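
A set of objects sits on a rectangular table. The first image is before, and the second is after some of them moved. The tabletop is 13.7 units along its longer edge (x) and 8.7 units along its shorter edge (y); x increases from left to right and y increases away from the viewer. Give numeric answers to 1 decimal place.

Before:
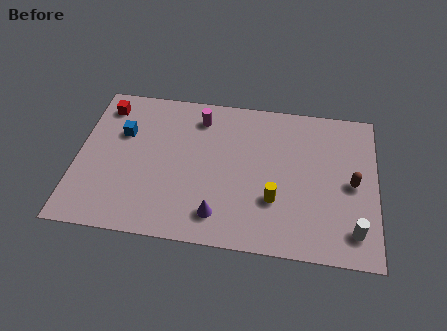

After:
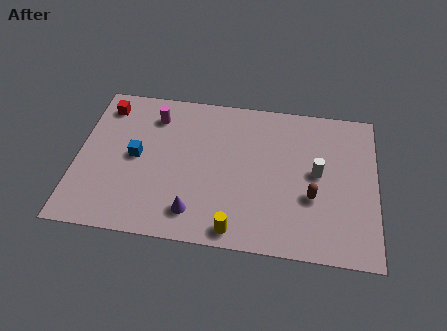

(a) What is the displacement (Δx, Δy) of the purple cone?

(-1.1, 0.0)

The purple cone was at about (6.6, 1.6) and moved to about (5.5, 1.6).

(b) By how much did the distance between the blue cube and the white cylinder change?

-3.2

The distance was about 11.5 in the first image and 8.3 in the second, so they moved 3.2 units closer together.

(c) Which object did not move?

the red cube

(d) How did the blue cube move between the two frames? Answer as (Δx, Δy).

(0.7, -1.3)

From the two frames, the blue cube sits at roughly (2.0, 5.7) before and (2.7, 4.4) after.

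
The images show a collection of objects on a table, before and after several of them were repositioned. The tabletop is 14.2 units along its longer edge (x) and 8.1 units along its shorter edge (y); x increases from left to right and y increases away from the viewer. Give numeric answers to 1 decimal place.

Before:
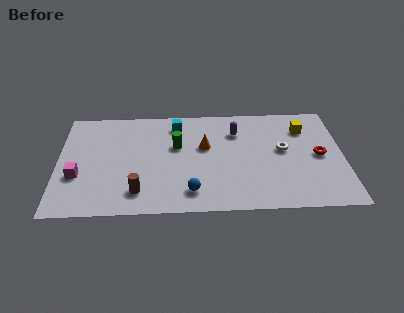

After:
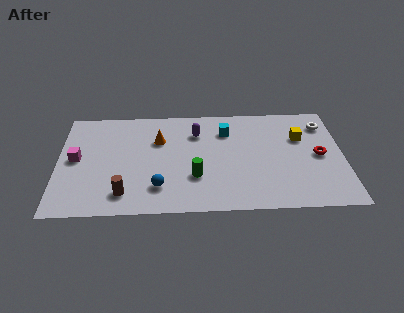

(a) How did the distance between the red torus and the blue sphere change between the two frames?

+1.4

They were about 6.9 units apart before and 8.3 after — 1.4 units further apart.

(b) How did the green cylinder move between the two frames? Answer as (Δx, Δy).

(0.9, -2.4)

The green cylinder started near (5.9, 5.0) and ended near (6.8, 2.6).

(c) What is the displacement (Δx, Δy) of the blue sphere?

(-1.6, 0.4)

The blue sphere started near (6.6, 1.5) and ended near (5.0, 1.9).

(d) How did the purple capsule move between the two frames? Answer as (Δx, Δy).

(-2.0, 0.0)

From the two frames, the purple capsule sits at roughly (8.9, 6.0) before and (6.9, 6.0) after.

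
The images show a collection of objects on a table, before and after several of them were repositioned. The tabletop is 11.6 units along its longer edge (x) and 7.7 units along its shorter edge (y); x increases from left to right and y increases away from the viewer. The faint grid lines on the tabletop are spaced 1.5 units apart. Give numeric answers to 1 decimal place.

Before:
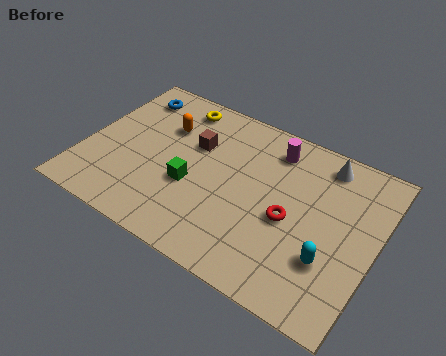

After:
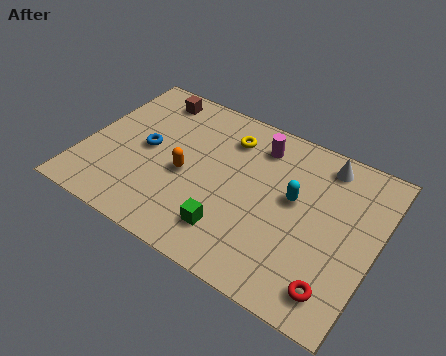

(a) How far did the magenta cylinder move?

0.6

From (7.2, 6.3) to (6.6, 6.2), the magenta cylinder covered √(0.6² + 0.1²) ≈ 0.6 units.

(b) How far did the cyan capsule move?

2.6

The cyan capsule was near (10.0, 2.4) before and (8.3, 4.4) after, so it travelled √(1.7² + 2.0²) ≈ 2.6 units.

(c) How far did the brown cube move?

2.6

From (4.2, 5.0) to (2.1, 6.6), the brown cube covered √(2.1² + 1.6²) ≈ 2.6 units.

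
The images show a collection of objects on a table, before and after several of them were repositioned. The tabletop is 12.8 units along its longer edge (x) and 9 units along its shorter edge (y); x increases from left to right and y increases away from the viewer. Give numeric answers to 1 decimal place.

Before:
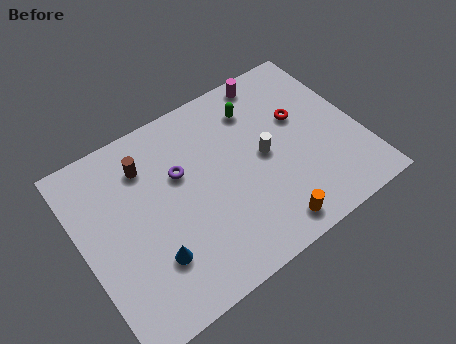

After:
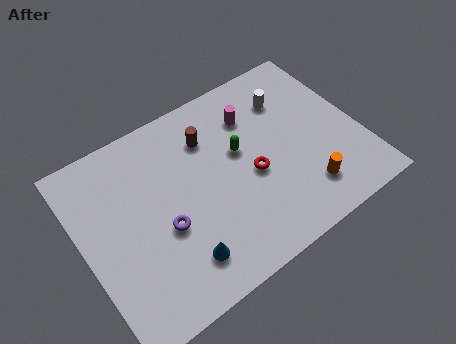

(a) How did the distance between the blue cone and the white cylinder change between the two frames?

+1.9

They were about 5.9 units apart before and 7.8 after — 1.9 units further apart.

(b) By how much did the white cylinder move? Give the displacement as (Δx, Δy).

(1.6, 2.2)

The white cylinder started near (8.4, 4.5) and ended near (10.0, 6.7).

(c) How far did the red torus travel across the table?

3.1

From (10.3, 5.5) to (7.7, 3.9), the red torus covered √(2.6² + 1.6²) ≈ 3.1 units.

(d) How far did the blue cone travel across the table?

1.3

From (2.8, 2.5) to (3.9, 1.8), the blue cone covered √(1.1² + 0.7²) ≈ 1.3 units.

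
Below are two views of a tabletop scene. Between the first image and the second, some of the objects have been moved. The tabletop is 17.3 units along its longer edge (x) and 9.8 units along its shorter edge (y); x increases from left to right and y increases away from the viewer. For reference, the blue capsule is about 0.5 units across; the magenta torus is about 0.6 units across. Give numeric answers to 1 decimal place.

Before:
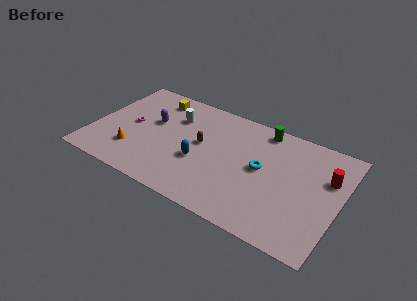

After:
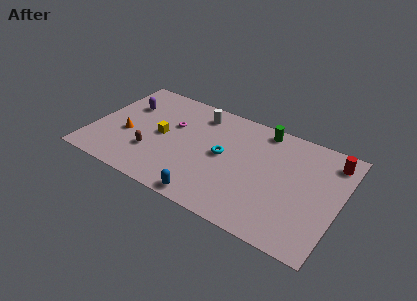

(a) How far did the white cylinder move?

1.9

From (5.4, 7.0) to (7.0, 8.1), the white cylinder covered √(1.6² + 1.1²) ≈ 1.9 units.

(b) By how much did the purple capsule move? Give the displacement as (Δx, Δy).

(-2.0, 0.8)

The purple capsule was at about (4.0, 5.9) and moved to about (2.0, 6.7).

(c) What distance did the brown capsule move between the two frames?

4.0

From (7.6, 5.4) to (4.4, 3.0), the brown capsule covered √(3.2² + 2.4²) ≈ 4.0 units.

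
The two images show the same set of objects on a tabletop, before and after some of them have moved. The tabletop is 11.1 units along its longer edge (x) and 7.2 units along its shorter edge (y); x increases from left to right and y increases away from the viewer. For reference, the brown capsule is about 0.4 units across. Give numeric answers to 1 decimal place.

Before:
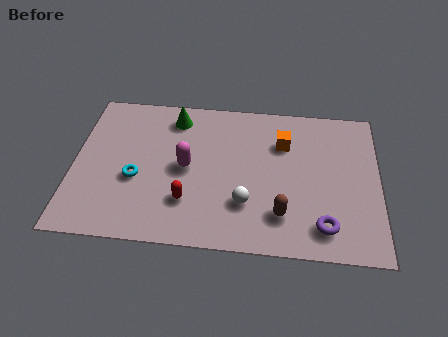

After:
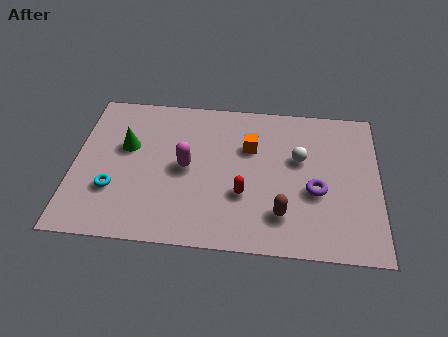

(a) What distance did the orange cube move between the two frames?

1.2

The orange cube moved from about (7.6, 5.1) to (6.4, 4.8), a distance of √(1.2² + 0.3²) ≈ 1.2.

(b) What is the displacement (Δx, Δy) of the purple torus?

(-0.3, 1.6)

From the two frames, the purple torus sits at roughly (9.1, 1.3) before and (8.8, 2.9) after.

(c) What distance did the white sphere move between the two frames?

3.0

The white sphere was near (6.3, 2.1) before and (8.2, 4.4) after, so it travelled √(1.9² + 2.3²) ≈ 3.0 units.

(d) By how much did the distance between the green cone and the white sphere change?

+1.6

The distance was about 4.7 in the first image and 6.3 in the second, so they moved 1.6 units further apart.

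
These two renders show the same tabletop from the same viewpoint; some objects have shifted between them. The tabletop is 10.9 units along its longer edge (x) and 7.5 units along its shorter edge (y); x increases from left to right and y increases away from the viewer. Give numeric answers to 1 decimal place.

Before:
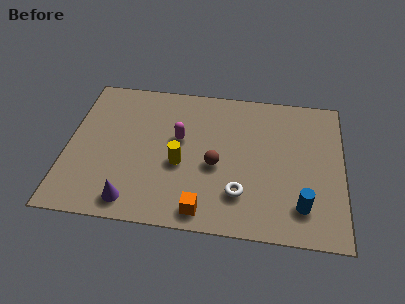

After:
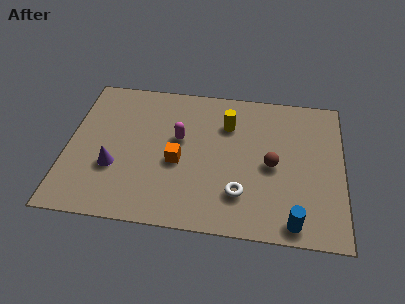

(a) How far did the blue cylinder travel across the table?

0.9

The blue cylinder was near (9.3, 1.6) before and (9.0, 0.8) after, so it travelled √(0.3² + 0.8²) ≈ 0.9 units.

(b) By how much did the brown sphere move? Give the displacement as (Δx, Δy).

(2.2, 0.3)

From the two frames, the brown sphere sits at roughly (5.9, 3.2) before and (8.1, 3.5) after.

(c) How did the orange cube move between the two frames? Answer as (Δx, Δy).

(-1.1, 2.3)

The orange cube was at about (5.5, 0.9) and moved to about (4.4, 3.2).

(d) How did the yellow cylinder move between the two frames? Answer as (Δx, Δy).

(1.8, 2.3)

The yellow cylinder was at about (4.5, 3.1) and moved to about (6.3, 5.4).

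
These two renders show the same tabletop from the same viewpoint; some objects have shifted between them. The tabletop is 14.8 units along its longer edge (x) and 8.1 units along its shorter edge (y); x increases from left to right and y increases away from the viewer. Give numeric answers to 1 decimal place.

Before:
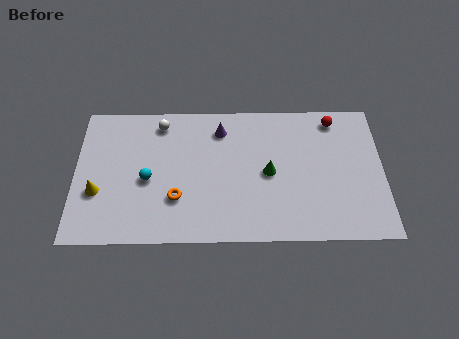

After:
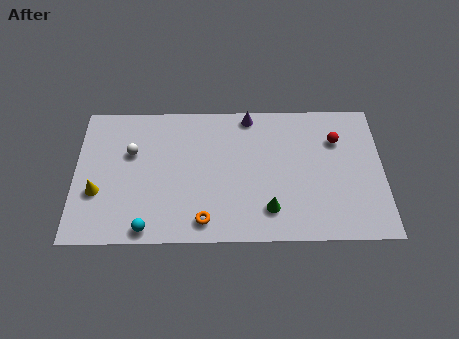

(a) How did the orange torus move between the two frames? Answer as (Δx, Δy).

(1.3, -1.3)

From the two frames, the orange torus sits at roughly (4.9, 2.5) before and (6.2, 1.2) after.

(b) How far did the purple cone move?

1.6

The purple cone was near (7.0, 6.5) before and (8.4, 7.3) after, so it travelled √(1.4² + 0.8²) ≈ 1.6 units.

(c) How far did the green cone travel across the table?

2.1

The green cone moved from about (9.3, 3.9) to (9.3, 1.8), a distance of √(0.0² + 2.1²) ≈ 2.1.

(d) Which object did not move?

the yellow cone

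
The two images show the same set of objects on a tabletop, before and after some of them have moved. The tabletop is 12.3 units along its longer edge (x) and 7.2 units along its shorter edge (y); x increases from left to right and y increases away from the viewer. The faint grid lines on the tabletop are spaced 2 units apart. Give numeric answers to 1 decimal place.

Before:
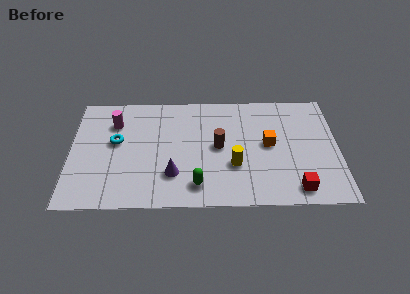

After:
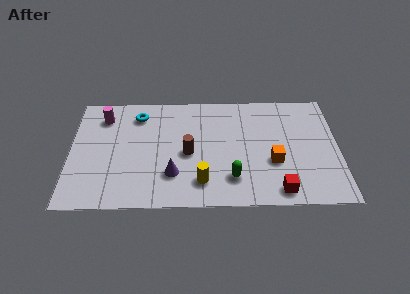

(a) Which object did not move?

the purple cone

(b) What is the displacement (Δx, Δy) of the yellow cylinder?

(-1.5, -1.0)

From the two frames, the yellow cylinder sits at roughly (7.5, 2.5) before and (6.0, 1.5) after.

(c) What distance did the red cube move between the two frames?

0.8

The red cube was near (10.3, 1.0) before and (9.5, 0.9) after, so it travelled √(0.8² + 0.1²) ≈ 0.8 units.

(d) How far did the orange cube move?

1.1

The orange cube moved from about (9.1, 3.8) to (9.3, 2.7), a distance of √(0.2² + 1.1²) ≈ 1.1.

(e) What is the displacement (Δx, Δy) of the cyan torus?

(1.0, 1.7)

From the two frames, the cyan torus sits at roughly (2.1, 4.1) before and (3.1, 5.8) after.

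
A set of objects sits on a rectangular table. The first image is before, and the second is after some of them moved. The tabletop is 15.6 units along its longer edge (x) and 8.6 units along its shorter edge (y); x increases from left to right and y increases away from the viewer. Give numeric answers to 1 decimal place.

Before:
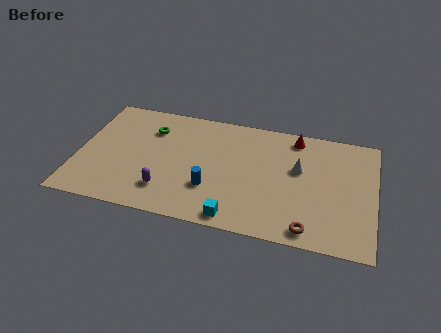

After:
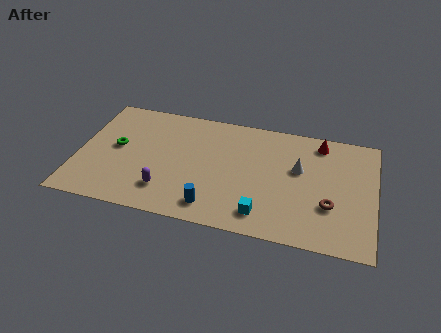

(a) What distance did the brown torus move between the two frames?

2.1

The brown torus was near (12.3, 1.0) before and (13.3, 2.9) after, so it travelled √(1.0² + 1.9²) ≈ 2.1 units.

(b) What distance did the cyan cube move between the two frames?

1.5

From (8.5, 0.9) to (9.9, 1.5), the cyan cube covered √(1.4² + 0.6²) ≈ 1.5 units.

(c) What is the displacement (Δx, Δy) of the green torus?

(-1.7, -1.8)

The green torus started near (3.7, 6.4) and ended near (2.0, 4.6).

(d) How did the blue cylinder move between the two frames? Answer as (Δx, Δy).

(0.2, -1.3)

The blue cylinder started near (7.1, 2.7) and ended near (7.3, 1.4).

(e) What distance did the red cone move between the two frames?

1.3

From (11.3, 7.5) to (12.6, 7.4), the red cone covered √(1.3² + 0.1²) ≈ 1.3 units.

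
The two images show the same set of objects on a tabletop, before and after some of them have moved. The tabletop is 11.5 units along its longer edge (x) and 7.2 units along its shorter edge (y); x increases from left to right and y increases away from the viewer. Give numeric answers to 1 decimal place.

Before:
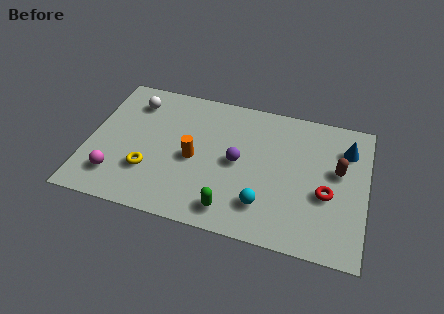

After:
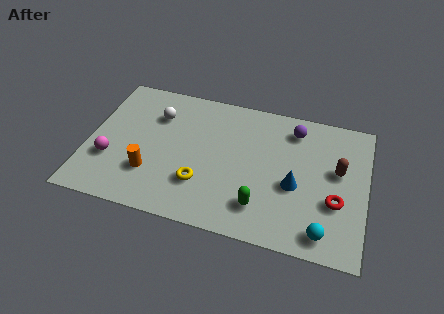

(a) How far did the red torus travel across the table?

0.5

The red torus moved from about (9.9, 2.9) to (10.3, 2.6), a distance of √(0.4² + 0.3²) ≈ 0.5.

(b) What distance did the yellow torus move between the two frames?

2.2

The yellow torus moved from about (2.6, 2.2) to (4.8, 2.1), a distance of √(2.2² + 0.1²) ≈ 2.2.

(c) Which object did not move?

the brown capsule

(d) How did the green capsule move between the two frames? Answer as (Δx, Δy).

(1.2, 0.5)

The green capsule was at about (6.1, 1.1) and moved to about (7.3, 1.6).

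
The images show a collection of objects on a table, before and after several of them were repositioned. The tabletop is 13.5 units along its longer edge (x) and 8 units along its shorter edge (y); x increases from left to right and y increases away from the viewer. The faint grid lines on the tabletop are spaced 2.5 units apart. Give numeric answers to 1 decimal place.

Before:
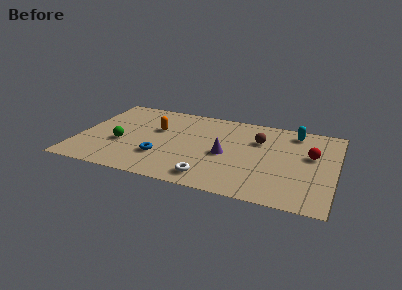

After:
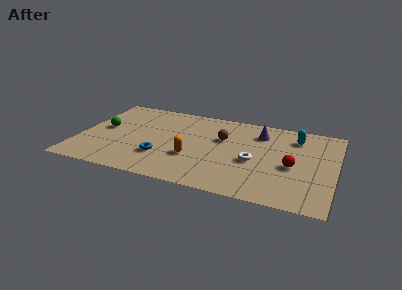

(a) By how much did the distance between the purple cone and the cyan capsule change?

-2.8

Before: roughly 4.7 units apart; after: 1.9. That's 2.8 units closer together.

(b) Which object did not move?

the blue torus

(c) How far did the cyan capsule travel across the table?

0.5

The cyan capsule was near (11.2, 6.8) before and (11.3, 6.3) after, so it travelled √(0.1² + 0.5²) ≈ 0.5 units.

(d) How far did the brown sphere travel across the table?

1.9

The brown sphere moved from about (9.4, 5.5) to (7.5, 5.1), a distance of √(1.9² + 0.4²) ≈ 1.9.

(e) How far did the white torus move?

3.0

From (7.2, 1.2) to (9.3, 3.4), the white torus covered √(2.1² + 2.2²) ≈ 3.0 units.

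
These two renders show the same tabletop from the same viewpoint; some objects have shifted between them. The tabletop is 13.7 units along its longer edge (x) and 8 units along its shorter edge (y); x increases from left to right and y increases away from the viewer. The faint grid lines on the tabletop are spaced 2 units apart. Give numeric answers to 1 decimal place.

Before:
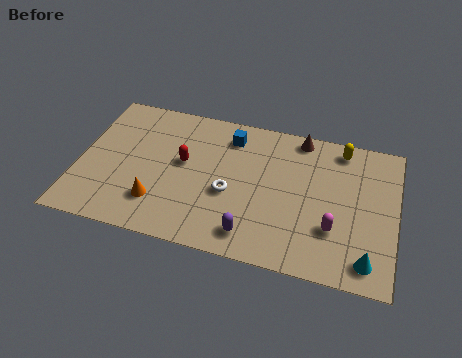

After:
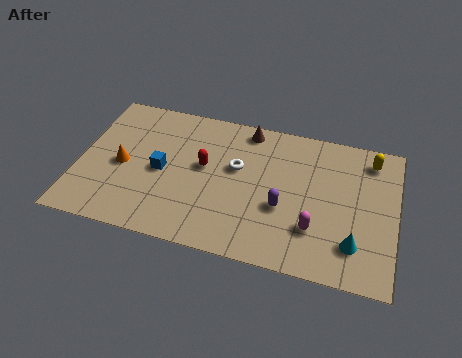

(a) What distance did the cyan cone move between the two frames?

0.9

From (12.6, 1.2) to (12.0, 1.9), the cyan cone covered √(0.6² + 0.7²) ≈ 0.9 units.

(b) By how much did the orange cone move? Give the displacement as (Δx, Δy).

(-1.7, 1.7)

From the two frames, the orange cone sits at roughly (3.6, 2.0) before and (1.9, 3.7) after.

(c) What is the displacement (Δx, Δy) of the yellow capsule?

(1.3, -0.3)

The yellow capsule was at about (11.2, 7.0) and moved to about (12.5, 6.7).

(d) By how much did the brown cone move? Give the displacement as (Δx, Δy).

(-2.3, -0.1)

The brown cone started near (9.4, 7.2) and ended near (7.1, 7.1).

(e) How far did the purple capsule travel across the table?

2.2

From (7.7, 1.3) to (8.9, 3.1), the purple capsule covered √(1.2² + 1.8²) ≈ 2.2 units.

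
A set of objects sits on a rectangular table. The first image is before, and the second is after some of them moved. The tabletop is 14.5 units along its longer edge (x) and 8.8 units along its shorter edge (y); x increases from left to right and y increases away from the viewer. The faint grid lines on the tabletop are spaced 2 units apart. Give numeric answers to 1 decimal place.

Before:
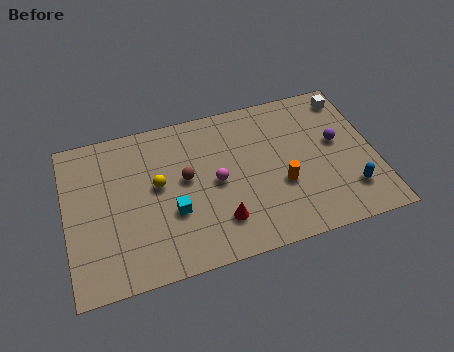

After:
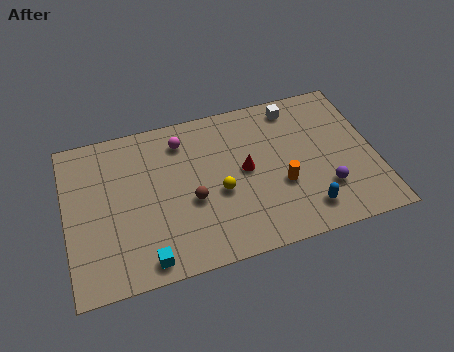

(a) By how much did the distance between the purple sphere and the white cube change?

+2.6

The distance was about 2.6 in the first image and 5.2 in the second, so they moved 2.6 units further apart.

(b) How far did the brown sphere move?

1.3

The brown sphere was near (5.6, 4.9) before and (5.8, 3.6) after, so it travelled √(0.2² + 1.3²) ≈ 1.3 units.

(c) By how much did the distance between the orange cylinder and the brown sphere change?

-0.5

They were about 4.7 units apart before and 4.2 after — 0.5 units closer together.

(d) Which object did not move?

the orange cylinder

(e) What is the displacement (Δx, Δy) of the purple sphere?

(-0.8, -2.5)

From the two frames, the purple sphere sits at roughly (12.8, 5.0) before and (12.0, 2.5) after.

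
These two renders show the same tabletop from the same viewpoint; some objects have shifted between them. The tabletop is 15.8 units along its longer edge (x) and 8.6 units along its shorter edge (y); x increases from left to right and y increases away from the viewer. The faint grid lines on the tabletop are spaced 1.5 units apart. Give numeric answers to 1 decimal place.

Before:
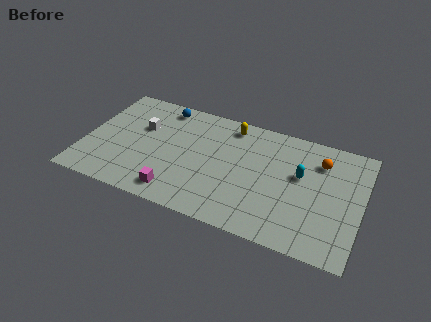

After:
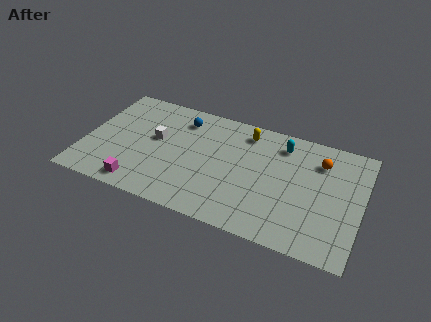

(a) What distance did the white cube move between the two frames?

1.1

The white cube was near (3.1, 5.5) before and (4.0, 4.9) after, so it travelled √(0.9² + 0.6²) ≈ 1.1 units.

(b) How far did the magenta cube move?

2.1

The magenta cube moved from about (5.6, 1.3) to (3.5, 1.1), a distance of √(2.1² + 0.2²) ≈ 2.1.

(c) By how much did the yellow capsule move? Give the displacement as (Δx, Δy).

(0.9, -0.2)

From the two frames, the yellow capsule sits at roughly (8.1, 7.4) before and (9.0, 7.2) after.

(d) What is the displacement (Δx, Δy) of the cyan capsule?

(-1.2, 1.9)

From the two frames, the cyan capsule sits at roughly (12.3, 5.1) before and (11.1, 7.0) after.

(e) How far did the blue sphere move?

1.3

The blue sphere moved from about (4.1, 7.5) to (5.3, 6.9), a distance of √(1.2² + 0.6²) ≈ 1.3.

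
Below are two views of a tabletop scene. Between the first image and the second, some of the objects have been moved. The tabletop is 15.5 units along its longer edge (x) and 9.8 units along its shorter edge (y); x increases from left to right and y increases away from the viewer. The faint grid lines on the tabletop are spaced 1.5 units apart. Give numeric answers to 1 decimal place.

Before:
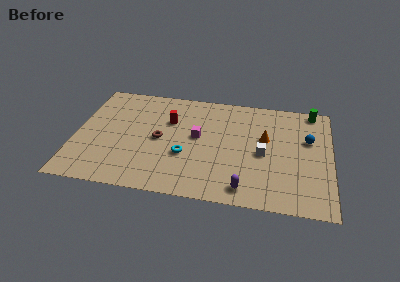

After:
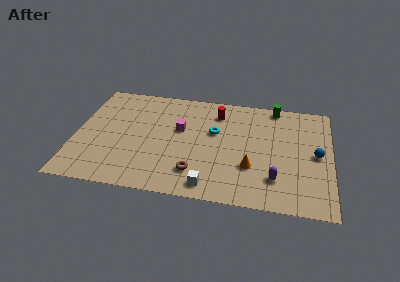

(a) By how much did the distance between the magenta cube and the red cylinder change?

+0.7

Before: roughly 2.2 units apart; after: 2.9. That's 0.7 units further apart.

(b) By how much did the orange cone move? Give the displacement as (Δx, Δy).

(-0.8, -2.7)

The orange cone was at about (11.5, 5.9) and moved to about (10.7, 3.2).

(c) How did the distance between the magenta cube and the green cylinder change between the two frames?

-1.3

They were about 7.7 units apart before and 6.4 after — 1.3 units closer together.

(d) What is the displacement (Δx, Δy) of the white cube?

(-3.1, -3.3)

The white cube was at about (11.4, 4.5) and moved to about (8.3, 1.2).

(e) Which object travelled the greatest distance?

the white cube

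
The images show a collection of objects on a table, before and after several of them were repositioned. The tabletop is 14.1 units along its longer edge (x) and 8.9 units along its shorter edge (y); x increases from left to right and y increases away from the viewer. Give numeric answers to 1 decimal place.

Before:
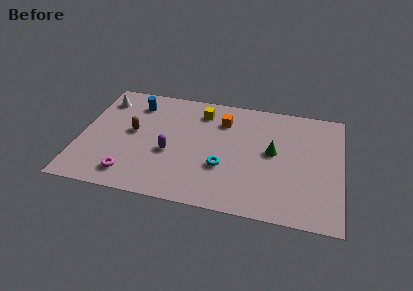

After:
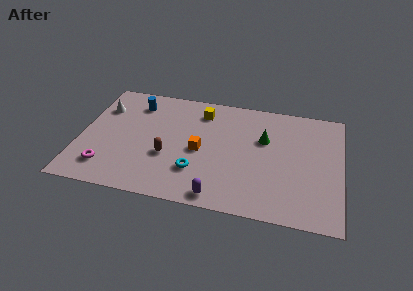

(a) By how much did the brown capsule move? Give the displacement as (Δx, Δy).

(2.0, -1.5)

The brown capsule started near (2.8, 4.8) and ended near (4.8, 3.3).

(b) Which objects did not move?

the yellow cube and the blue cylinder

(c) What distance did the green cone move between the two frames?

1.0

The green cone moved from about (10.4, 4.8) to (9.9, 5.7), a distance of √(0.5² + 0.9²) ≈ 1.0.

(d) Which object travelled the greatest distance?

the purple capsule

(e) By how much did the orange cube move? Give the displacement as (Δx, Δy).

(-1.1, -2.6)

The orange cube was at about (7.6, 6.7) and moved to about (6.5, 4.1).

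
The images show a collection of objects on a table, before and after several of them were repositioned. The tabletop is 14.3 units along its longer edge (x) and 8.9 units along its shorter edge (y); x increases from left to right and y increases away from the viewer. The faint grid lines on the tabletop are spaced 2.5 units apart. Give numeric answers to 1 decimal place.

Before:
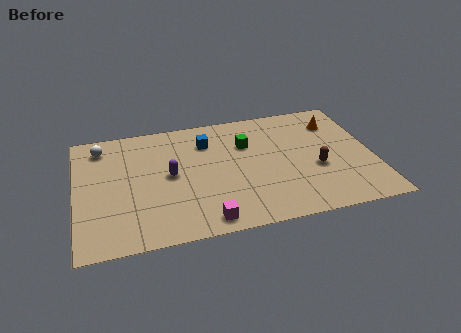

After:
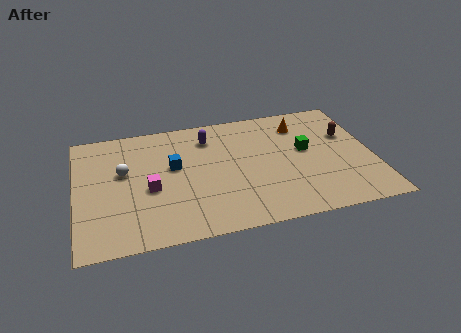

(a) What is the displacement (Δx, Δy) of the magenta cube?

(-2.5, 2.8)

From the two frames, the magenta cube sits at roughly (6.0, 1.0) before and (3.5, 3.8) after.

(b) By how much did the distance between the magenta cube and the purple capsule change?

+0.5

The distance was about 3.9 in the first image and 4.4 in the second, so they moved 0.5 units further apart.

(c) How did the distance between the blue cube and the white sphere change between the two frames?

-2.7

They were about 5.1 units apart before and 2.4 after — 2.7 units closer together.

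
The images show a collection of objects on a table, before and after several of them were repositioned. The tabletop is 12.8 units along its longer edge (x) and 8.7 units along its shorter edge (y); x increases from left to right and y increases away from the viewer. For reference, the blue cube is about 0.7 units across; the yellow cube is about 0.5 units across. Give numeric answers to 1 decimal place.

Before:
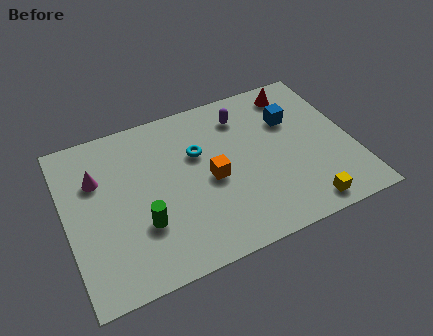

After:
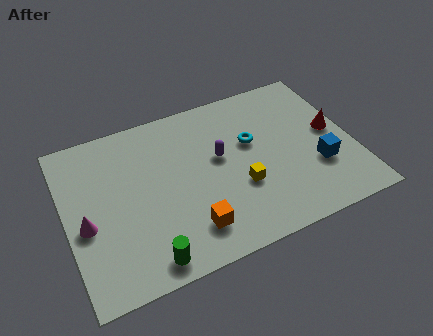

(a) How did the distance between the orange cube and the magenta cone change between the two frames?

-0.5

The distance was about 5.3 in the first image and 4.8 in the second, so they moved 0.5 units closer together.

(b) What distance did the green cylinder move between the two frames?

1.8

The green cylinder moved from about (3.2, 2.8) to (3.2, 1.0), a distance of √(0.0² + 1.8²) ≈ 1.8.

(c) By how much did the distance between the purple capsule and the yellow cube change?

-4.2

They were about 6.2 units apart before and 2.0 after — 4.2 units closer together.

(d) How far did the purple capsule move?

2.3

The purple capsule moved from about (8.2, 6.9) to (6.9, 5.0), a distance of √(1.3² + 1.9²) ≈ 2.3.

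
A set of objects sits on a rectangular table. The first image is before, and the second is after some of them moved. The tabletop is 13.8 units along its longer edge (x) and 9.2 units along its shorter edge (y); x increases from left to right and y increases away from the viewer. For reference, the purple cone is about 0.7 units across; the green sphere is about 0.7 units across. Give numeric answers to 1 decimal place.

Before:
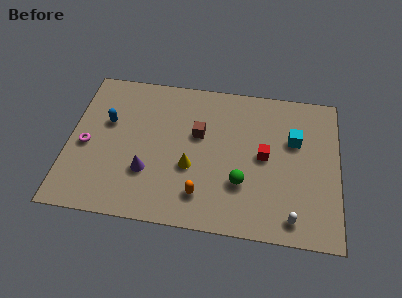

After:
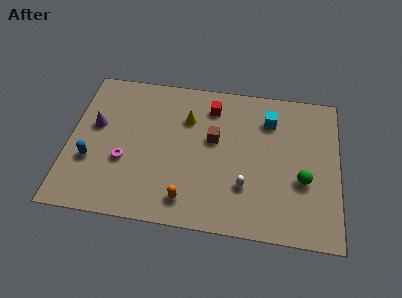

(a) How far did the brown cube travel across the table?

0.8

The brown cube moved from about (6.6, 5.6) to (7.4, 5.4), a distance of √(0.8² + 0.2²) ≈ 0.8.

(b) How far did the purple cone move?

3.8

The purple cone moved from about (4.1, 2.9) to (1.3, 5.4), a distance of √(2.8² + 2.5²) ≈ 3.8.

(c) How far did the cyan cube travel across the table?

1.7

The cyan cube moved from about (11.5, 5.9) to (10.2, 7.0), a distance of √(1.3² + 1.1²) ≈ 1.7.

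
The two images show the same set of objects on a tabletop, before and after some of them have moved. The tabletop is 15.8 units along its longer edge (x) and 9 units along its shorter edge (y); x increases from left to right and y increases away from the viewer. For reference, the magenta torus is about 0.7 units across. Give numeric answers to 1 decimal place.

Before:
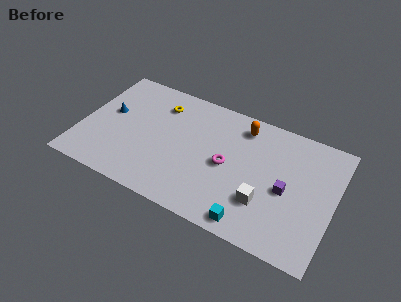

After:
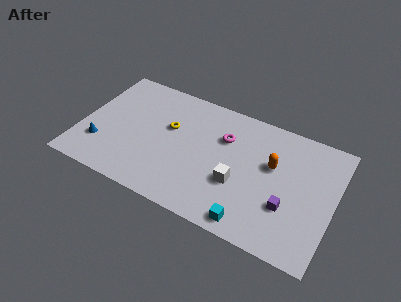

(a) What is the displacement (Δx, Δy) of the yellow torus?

(0.8, -1.5)

From the two frames, the yellow torus sits at roughly (4.6, 7.0) before and (5.4, 5.5) after.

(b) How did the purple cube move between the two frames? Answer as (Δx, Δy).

(0.2, -1.1)

The purple cube started near (12.9, 4.1) and ended near (13.1, 3.0).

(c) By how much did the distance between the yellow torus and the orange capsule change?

+1.3

The distance was about 5.2 in the first image and 6.5 in the second, so they moved 1.3 units further apart.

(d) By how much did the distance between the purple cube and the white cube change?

+1.3

They were about 1.8 units apart before and 3.1 after — 1.3 units further apart.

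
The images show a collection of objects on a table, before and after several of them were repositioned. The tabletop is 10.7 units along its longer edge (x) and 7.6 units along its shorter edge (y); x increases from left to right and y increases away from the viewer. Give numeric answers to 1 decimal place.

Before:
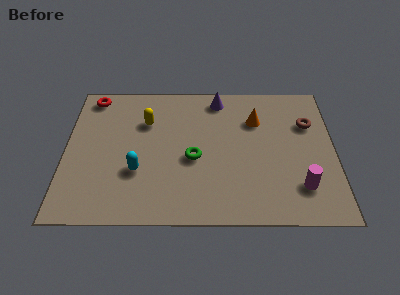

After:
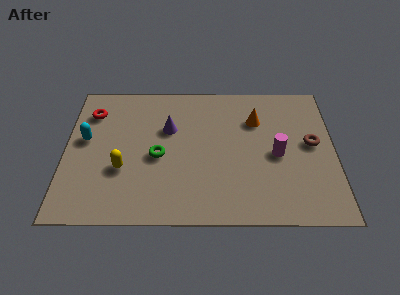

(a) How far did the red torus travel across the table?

0.9

The red torus moved from about (1.0, 6.7) to (1.0, 5.8), a distance of √(0.0² + 0.9²) ≈ 0.9.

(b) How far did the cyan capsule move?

2.7

From (2.9, 2.6) to (0.8, 4.3), the cyan capsule covered √(2.1² + 1.7²) ≈ 2.7 units.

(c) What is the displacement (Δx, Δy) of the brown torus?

(0.1, -1.1)

The brown torus was at about (9.7, 5.2) and moved to about (9.8, 4.1).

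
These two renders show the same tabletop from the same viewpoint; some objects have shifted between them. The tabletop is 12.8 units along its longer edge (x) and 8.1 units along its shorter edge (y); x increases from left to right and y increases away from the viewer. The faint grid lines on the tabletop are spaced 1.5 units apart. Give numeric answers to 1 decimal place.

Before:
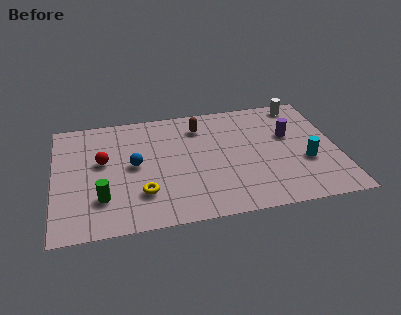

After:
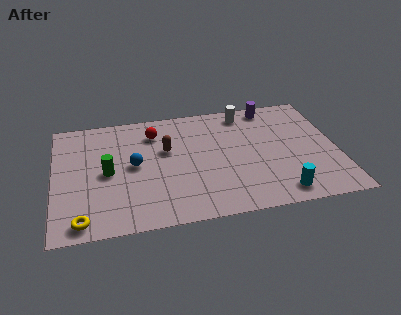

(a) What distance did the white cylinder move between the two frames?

2.6

From (11.4, 7.2) to (8.8, 7.0), the white cylinder covered √(2.6² + 0.2²) ≈ 2.6 units.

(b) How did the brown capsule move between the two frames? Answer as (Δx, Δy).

(-1.6, -1.4)

The brown capsule started near (6.7, 6.4) and ended near (5.1, 5.0).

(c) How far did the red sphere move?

2.9

The red sphere was near (2.2, 4.7) before and (4.6, 6.3) after, so it travelled √(2.4² + 1.6²) ≈ 2.9 units.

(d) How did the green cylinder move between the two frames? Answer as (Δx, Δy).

(0.3, 1.7)

The green cylinder started near (2.1, 2.2) and ended near (2.4, 3.9).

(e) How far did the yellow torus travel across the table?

3.0

The yellow torus moved from about (3.9, 2.2) to (1.2, 0.9), a distance of √(2.7² + 1.3²) ≈ 3.0.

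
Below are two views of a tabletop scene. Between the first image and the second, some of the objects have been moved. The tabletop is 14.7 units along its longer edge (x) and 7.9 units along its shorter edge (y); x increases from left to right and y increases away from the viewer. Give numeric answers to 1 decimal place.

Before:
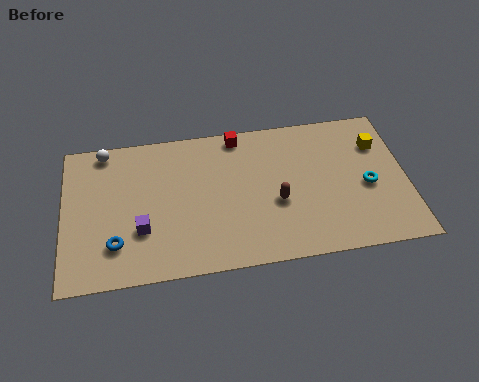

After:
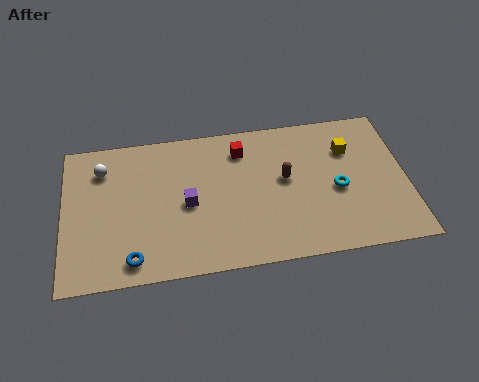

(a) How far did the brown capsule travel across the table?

1.3

The brown capsule was near (9.1, 3.2) before and (9.5, 4.4) after, so it travelled √(0.4² + 1.2²) ≈ 1.3 units.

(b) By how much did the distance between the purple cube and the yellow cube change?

-3.5

The distance was about 10.8 in the first image and 7.3 in the second, so they moved 3.5 units closer together.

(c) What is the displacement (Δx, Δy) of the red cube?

(0.1, -0.8)

The red cube was at about (7.6, 7.1) and moved to about (7.7, 6.3).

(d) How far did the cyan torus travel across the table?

1.3

From (13.0, 3.5) to (11.7, 3.5), the cyan torus covered √(1.3² + 0.0²) ≈ 1.3 units.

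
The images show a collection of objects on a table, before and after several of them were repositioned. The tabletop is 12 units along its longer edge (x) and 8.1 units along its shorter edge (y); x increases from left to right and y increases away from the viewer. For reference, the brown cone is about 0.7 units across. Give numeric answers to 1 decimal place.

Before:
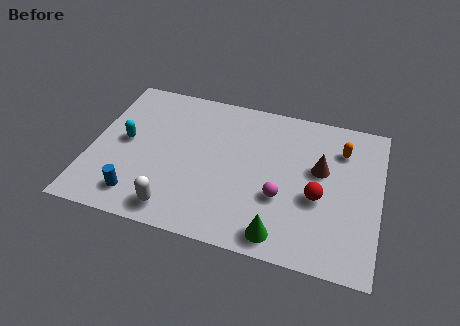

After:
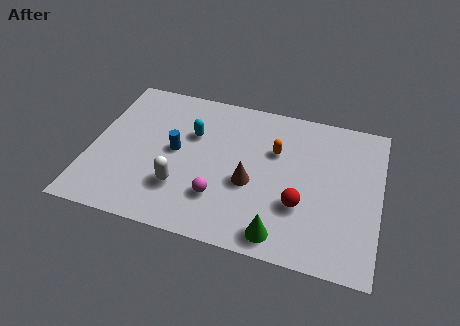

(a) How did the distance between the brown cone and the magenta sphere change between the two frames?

-0.8

Before: roughly 2.4 units apart; after: 1.6. That's 0.8 units closer together.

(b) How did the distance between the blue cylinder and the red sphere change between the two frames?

-2.0

The distance was about 7.5 in the first image and 5.5 in the second, so they moved 2.0 units closer together.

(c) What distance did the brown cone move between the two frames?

3.2

The brown cone moved from about (9.5, 4.8) to (6.7, 3.3), a distance of √(2.8² + 1.5²) ≈ 3.2.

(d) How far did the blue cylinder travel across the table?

3.1

The blue cylinder moved from about (2.2, 1.4) to (3.5, 4.2), a distance of √(1.3² + 2.8²) ≈ 3.1.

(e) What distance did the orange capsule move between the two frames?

2.8

The orange capsule moved from about (10.3, 6.1) to (7.6, 5.3), a distance of √(2.7² + 0.8²) ≈ 2.8.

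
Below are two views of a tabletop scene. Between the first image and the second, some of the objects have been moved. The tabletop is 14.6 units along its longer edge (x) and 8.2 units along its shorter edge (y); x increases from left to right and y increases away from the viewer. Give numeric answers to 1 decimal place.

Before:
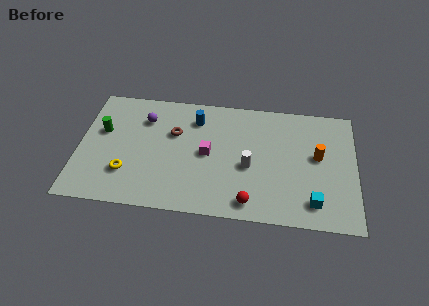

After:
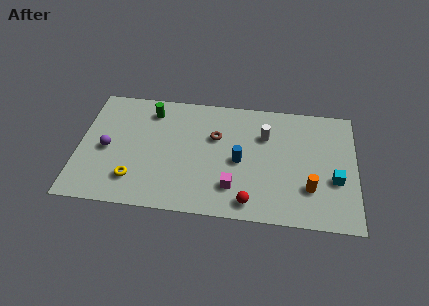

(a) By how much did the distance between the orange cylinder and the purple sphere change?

+1.5

They were about 9.3 units apart before and 10.8 after — 1.5 units further apart.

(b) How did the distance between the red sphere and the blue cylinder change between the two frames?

-3.3

The distance was about 6.1 in the first image and 2.8 in the second, so they moved 3.3 units closer together.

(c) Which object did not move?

the red sphere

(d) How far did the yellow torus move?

0.6

From (2.6, 2.3) to (3.0, 1.9), the yellow torus covered √(0.4² + 0.4²) ≈ 0.6 units.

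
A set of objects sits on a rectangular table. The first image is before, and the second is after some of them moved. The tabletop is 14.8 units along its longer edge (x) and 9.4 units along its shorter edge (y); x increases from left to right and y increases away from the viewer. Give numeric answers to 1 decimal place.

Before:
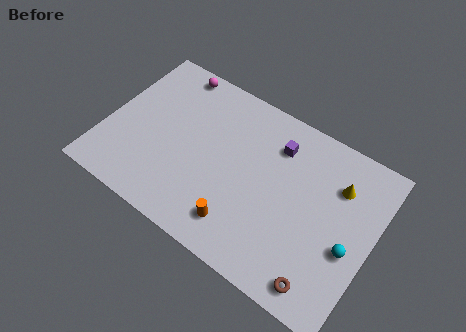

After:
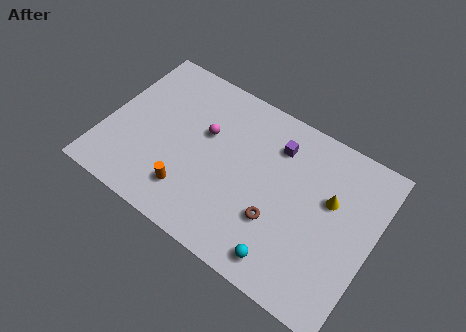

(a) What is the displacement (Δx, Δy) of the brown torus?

(-2.9, 1.9)

From the two frames, the brown torus sits at roughly (12.7, 1.2) before and (9.8, 3.1) after.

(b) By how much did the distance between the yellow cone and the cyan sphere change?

+1.6

They were about 3.2 units apart before and 4.8 after — 1.6 units further apart.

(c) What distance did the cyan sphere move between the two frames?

4.0

The cyan sphere moved from about (13.7, 3.8) to (10.6, 1.3), a distance of √(3.1² + 2.5²) ≈ 4.0.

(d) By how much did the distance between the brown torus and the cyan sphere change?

-0.8

Before: roughly 2.8 units apart; after: 2.0. That's 0.8 units closer together.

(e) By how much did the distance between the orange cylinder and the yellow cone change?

+1.3

They were about 6.8 units apart before and 8.1 after — 1.3 units further apart.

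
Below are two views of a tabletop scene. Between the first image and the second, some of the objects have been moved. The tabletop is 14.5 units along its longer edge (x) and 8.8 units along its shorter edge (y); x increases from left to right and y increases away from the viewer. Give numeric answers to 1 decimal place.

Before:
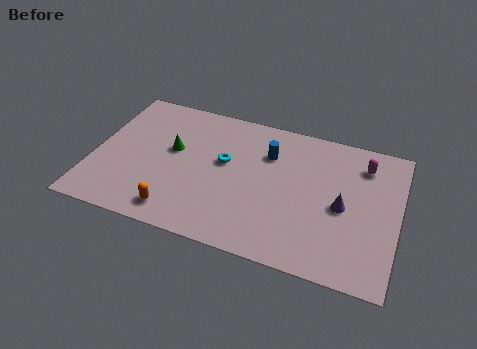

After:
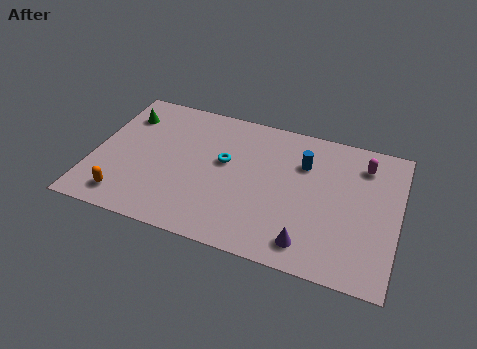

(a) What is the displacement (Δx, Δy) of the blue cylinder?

(1.7, -0.1)

The blue cylinder started near (8.2, 6.3) and ended near (9.9, 6.2).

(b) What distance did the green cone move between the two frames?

3.0

From (3.7, 5.1) to (1.2, 6.7), the green cone covered √(2.5² + 1.6²) ≈ 3.0 units.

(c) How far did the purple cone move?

3.0

The purple cone moved from about (11.9, 4.1) to (10.5, 1.4), a distance of √(1.4² + 2.7²) ≈ 3.0.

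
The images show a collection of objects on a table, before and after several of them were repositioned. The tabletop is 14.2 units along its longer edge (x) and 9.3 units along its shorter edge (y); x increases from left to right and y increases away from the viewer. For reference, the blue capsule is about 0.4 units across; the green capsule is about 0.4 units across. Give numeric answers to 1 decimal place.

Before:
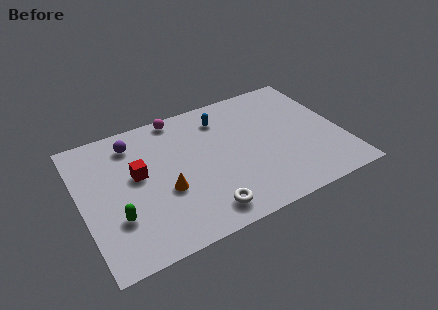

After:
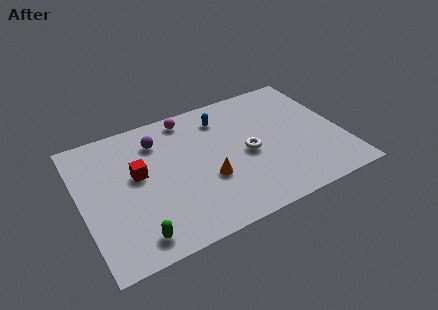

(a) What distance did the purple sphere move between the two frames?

1.4

From (3.1, 7.6) to (4.4, 7.2), the purple sphere covered √(1.3² + 0.4²) ≈ 1.4 units.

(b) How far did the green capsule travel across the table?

1.8

The green capsule moved from about (1.7, 2.9) to (2.5, 1.3), a distance of √(0.8² + 1.6²) ≈ 1.8.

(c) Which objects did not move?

the red cube and the blue capsule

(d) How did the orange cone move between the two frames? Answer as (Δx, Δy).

(2.3, -0.2)

The orange cone started near (4.4, 3.6) and ended near (6.7, 3.4).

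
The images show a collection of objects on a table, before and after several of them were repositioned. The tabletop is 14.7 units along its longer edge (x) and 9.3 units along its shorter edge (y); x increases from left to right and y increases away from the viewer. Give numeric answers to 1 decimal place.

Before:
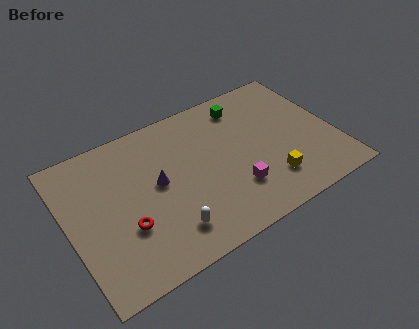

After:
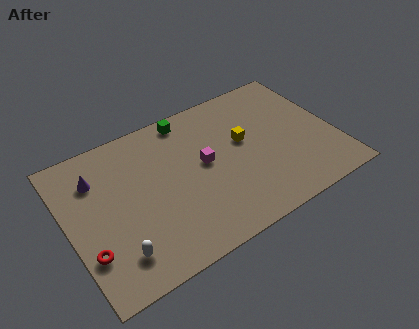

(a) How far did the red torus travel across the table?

2.2

From (2.9, 3.2) to (0.8, 2.7), the red torus covered √(2.1² + 0.5²) ≈ 2.2 units.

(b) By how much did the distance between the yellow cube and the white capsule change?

+2.7

The distance was about 5.7 in the first image and 8.4 in the second, so they moved 2.7 units further apart.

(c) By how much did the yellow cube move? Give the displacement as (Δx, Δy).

(-0.9, 3.2)

The yellow cube started near (10.7, 2.2) and ended near (9.8, 5.4).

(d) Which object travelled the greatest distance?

the purple cone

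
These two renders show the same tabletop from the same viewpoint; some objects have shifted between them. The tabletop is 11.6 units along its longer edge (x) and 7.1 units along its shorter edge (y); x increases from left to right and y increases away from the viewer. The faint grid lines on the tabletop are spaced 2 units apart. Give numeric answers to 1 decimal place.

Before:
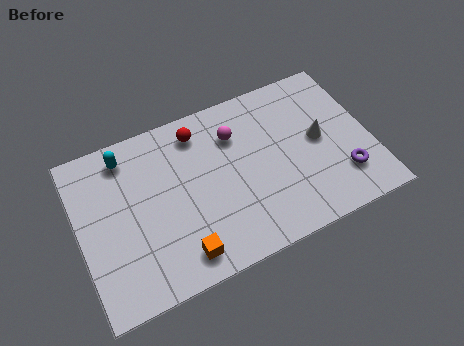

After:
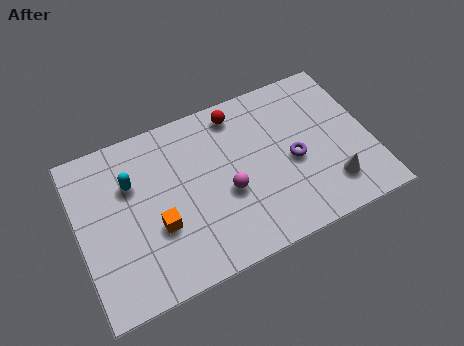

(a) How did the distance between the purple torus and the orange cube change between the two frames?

-1.1

Before: roughly 6.6 units apart; after: 5.5. That's 1.1 units closer together.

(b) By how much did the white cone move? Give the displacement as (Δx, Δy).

(0.2, -2.1)

From the two frames, the white cone sits at roughly (9.6, 3.7) before and (9.8, 1.6) after.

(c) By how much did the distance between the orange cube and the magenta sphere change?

-2.1

The distance was about 4.9 in the first image and 2.8 in the second, so they moved 2.1 units closer together.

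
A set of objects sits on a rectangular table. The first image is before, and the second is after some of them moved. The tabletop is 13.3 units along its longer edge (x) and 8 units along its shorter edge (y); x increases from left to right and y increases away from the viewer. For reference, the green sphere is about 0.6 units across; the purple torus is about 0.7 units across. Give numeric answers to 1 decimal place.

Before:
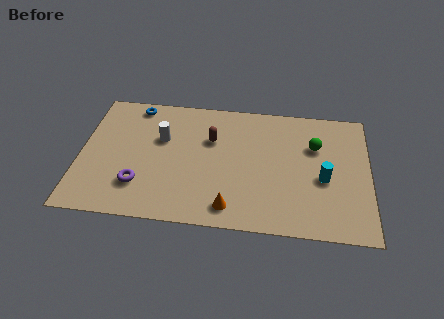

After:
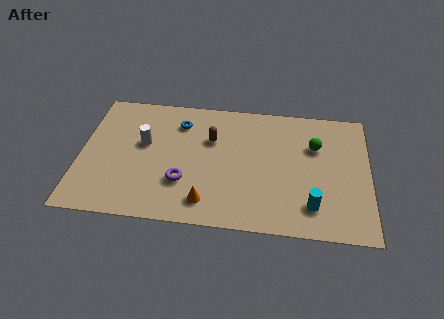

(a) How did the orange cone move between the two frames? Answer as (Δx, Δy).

(-1.1, 0.2)

The orange cone was at about (7.0, 1.2) and moved to about (5.9, 1.4).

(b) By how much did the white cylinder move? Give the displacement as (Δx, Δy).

(-0.8, -0.4)

From the two frames, the white cylinder sits at roughly (3.7, 5.1) before and (2.9, 4.7) after.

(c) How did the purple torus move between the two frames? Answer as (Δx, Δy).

(2.0, 0.4)

The purple torus started near (2.8, 2.1) and ended near (4.8, 2.5).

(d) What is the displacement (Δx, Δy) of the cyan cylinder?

(-0.5, -1.7)

The cyan cylinder was at about (11.2, 3.4) and moved to about (10.7, 1.7).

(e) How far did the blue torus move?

2.3

The blue torus was near (2.4, 7.1) before and (4.5, 6.2) after, so it travelled √(2.1² + 0.9²) ≈ 2.3 units.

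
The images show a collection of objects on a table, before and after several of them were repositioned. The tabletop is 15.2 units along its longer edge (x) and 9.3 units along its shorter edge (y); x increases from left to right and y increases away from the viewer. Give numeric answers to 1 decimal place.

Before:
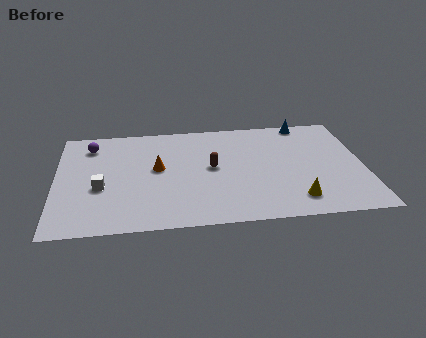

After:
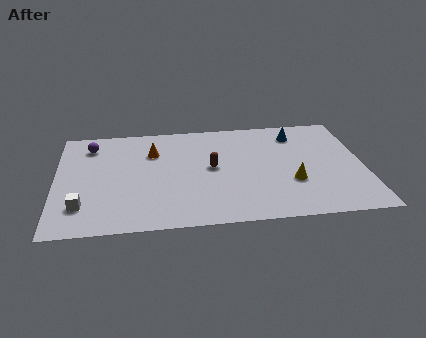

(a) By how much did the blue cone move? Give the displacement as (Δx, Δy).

(-0.5, -1.0)

The blue cone started near (12.5, 8.5) and ended near (12.0, 7.5).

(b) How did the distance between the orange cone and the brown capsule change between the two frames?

+0.7

They were about 2.7 units apart before and 3.4 after — 0.7 units further apart.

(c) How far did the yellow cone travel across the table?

1.5

The yellow cone moved from about (11.7, 1.7) to (11.6, 3.2), a distance of √(0.1² + 1.5²) ≈ 1.5.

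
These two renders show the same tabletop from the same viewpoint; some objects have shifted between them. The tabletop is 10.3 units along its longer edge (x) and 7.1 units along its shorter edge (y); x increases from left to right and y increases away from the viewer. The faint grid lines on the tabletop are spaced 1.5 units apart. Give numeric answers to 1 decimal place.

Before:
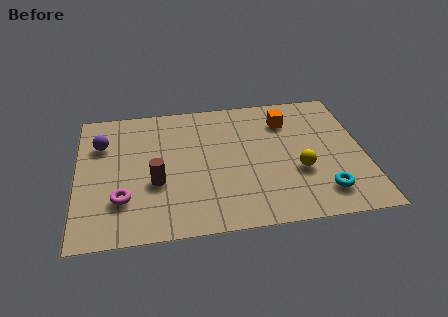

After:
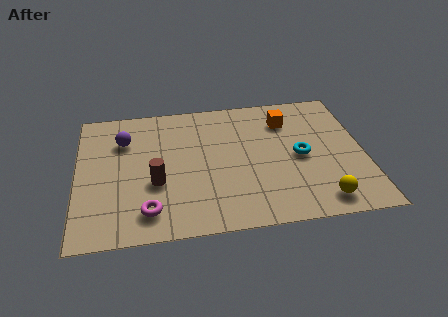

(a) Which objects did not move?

the brown cylinder and the orange cube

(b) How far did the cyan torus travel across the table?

2.1

The cyan torus was near (8.7, 1.4) before and (8.0, 3.4) after, so it travelled √(0.7² + 2.0²) ≈ 2.1 units.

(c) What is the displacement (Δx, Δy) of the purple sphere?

(0.8, 0.1)

From the two frames, the purple sphere sits at roughly (0.9, 5.0) before and (1.7, 5.1) after.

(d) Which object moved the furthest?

the cyan torus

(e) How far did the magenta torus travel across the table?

1.1

The magenta torus moved from about (1.6, 2.0) to (2.5, 1.3), a distance of √(0.9² + 0.7²) ≈ 1.1.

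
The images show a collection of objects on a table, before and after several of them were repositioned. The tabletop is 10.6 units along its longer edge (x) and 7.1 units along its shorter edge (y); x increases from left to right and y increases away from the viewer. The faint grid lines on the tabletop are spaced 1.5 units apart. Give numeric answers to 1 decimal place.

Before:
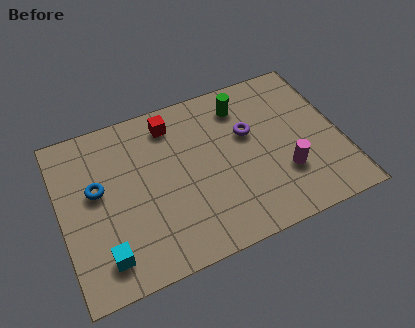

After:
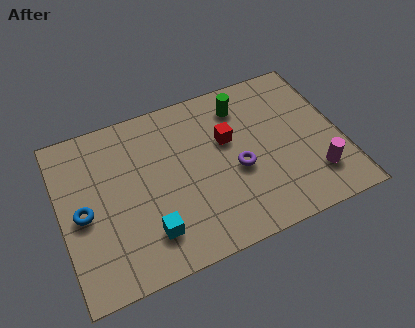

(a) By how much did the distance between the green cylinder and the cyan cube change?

-1.5

The distance was about 7.2 in the first image and 5.7 in the second, so they moved 1.5 units closer together.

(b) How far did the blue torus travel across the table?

1.0

The blue torus was near (1.4, 4.1) before and (0.8, 3.3) after, so it travelled √(0.6² + 0.8²) ≈ 1.0 units.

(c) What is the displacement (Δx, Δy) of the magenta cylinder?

(1.1, -0.5)

The magenta cylinder was at about (8.3, 2.2) and moved to about (9.4, 1.7).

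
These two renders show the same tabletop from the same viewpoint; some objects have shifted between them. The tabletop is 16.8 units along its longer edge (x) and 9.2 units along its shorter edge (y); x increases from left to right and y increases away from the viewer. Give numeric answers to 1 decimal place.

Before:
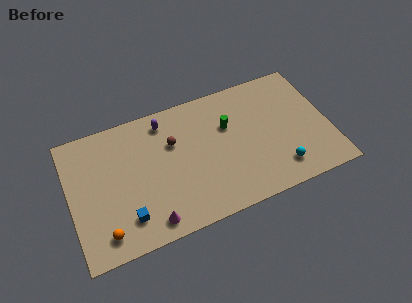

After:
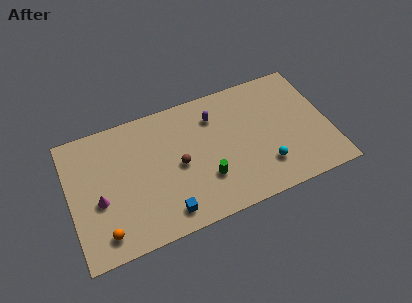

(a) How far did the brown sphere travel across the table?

1.7

The brown sphere was near (6.8, 6.1) before and (7.0, 4.4) after, so it travelled √(0.2² + 1.7²) ≈ 1.7 units.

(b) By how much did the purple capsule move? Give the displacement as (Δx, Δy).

(3.2, -0.8)

The purple capsule was at about (6.4, 7.8) and moved to about (9.6, 7.0).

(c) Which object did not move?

the orange sphere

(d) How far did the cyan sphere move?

1.0

From (13.3, 1.8) to (12.4, 2.3), the cyan sphere covered √(0.9² + 0.5²) ≈ 1.0 units.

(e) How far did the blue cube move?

2.6

The blue cube was near (3.4, 2.0) before and (5.9, 1.4) after, so it travelled √(2.5² + 0.6²) ≈ 2.6 units.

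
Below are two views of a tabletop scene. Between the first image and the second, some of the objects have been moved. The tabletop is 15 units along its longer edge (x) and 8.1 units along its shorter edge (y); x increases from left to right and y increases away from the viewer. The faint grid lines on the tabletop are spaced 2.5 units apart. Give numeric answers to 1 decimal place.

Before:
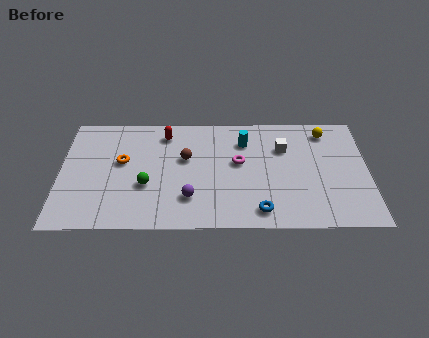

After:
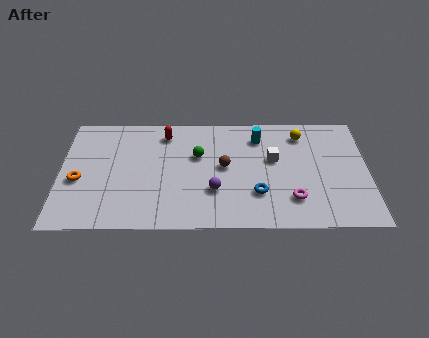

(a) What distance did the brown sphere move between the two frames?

2.0

From (6.1, 4.9) to (8.0, 4.3), the brown sphere covered √(1.9² + 0.6²) ≈ 2.0 units.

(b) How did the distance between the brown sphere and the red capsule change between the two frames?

+1.7

They were about 2.1 units apart before and 3.8 after — 1.7 units further apart.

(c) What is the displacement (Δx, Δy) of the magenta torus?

(2.6, -2.6)

The magenta torus started near (8.7, 4.6) and ended near (11.3, 2.0).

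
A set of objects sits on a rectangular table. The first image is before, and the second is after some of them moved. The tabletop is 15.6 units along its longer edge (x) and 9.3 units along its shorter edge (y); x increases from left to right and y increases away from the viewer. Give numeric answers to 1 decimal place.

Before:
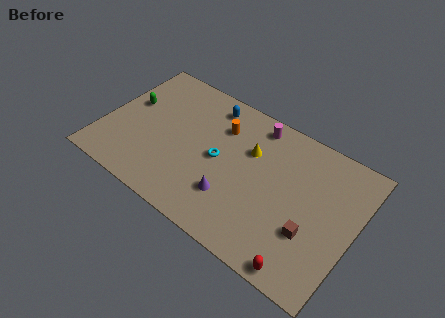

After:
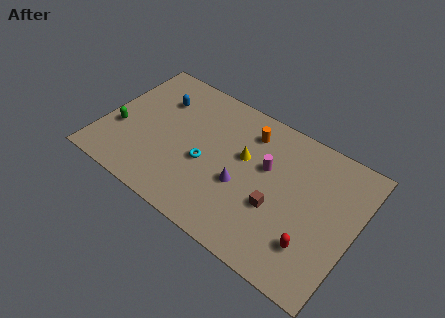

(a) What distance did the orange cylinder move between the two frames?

1.8

The orange cylinder was near (6.9, 6.8) before and (8.6, 7.4) after, so it travelled √(1.7² + 0.6²) ≈ 1.8 units.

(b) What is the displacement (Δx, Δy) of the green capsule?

(-0.2, -2.1)

From the two frames, the green capsule sits at roughly (1.3, 5.5) before and (1.1, 3.4) after.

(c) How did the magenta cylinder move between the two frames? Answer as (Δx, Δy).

(1.1, -2.4)

From the two frames, the magenta cylinder sits at roughly (8.9, 8.1) before and (10.0, 5.7) after.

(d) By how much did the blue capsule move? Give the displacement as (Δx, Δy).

(-3.0, -1.2)

From the two frames, the blue capsule sits at roughly (6.0, 7.9) before and (3.0, 6.7) after.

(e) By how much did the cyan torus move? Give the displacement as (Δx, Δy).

(-0.7, -0.7)

The cyan torus started near (7.2, 4.6) and ended near (6.5, 3.9).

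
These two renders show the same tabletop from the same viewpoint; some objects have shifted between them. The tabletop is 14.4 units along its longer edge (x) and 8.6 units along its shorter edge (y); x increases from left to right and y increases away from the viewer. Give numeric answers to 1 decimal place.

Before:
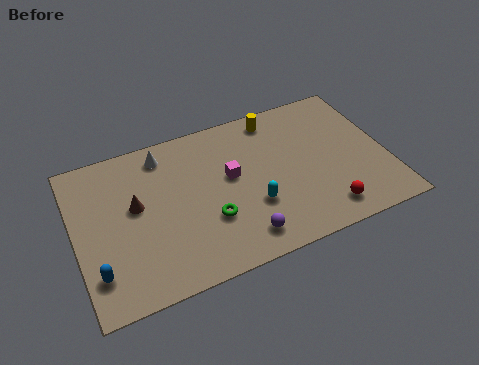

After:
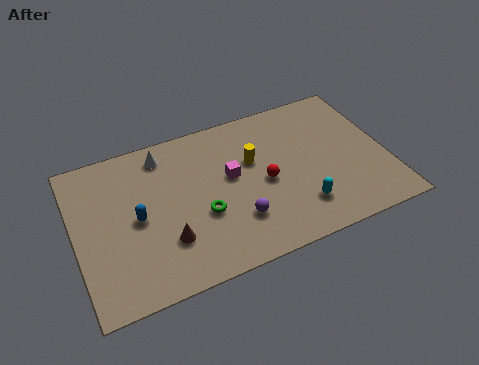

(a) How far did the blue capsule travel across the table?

3.0

The blue capsule was near (0.8, 2.0) before and (2.8, 4.2) after, so it travelled √(2.0² + 2.2²) ≈ 3.0 units.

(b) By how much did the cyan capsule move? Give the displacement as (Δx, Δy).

(2.1, -0.9)

From the two frames, the cyan capsule sits at roughly (8.0, 2.9) before and (10.1, 2.0) after.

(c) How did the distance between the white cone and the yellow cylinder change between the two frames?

-0.9

Before: roughly 5.3 units apart; after: 4.4. That's 0.9 units closer together.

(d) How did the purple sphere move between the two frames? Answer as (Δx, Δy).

(-0.1, 1.0)

The purple sphere started near (7.3, 1.4) and ended near (7.2, 2.4).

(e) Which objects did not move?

the magenta cube and the white cone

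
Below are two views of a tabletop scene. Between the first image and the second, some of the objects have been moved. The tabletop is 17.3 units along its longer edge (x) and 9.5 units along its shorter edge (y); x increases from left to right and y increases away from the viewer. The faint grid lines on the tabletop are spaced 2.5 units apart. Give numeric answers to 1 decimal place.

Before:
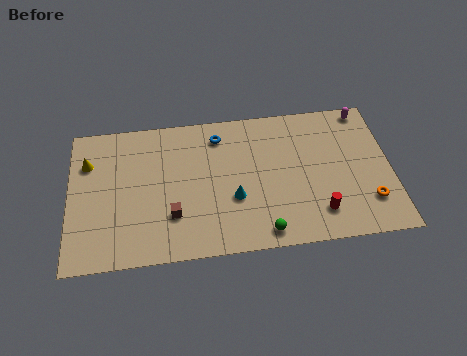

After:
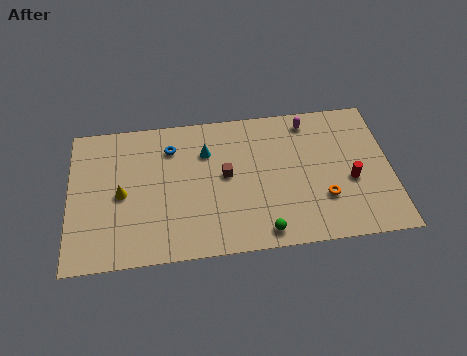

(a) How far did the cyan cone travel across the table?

3.6

The cyan cone moved from about (8.8, 3.5) to (7.4, 6.8), a distance of √(1.4² + 3.3²) ≈ 3.6.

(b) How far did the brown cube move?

3.7

The brown cube moved from about (5.5, 2.8) to (8.4, 5.1), a distance of √(2.9² + 2.3²) ≈ 3.7.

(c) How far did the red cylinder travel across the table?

2.6

The red cylinder was near (13.3, 2.0) before and (15.1, 3.9) after, so it travelled √(1.8² + 1.9²) ≈ 2.6 units.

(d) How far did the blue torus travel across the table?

2.6

The blue torus moved from about (8.1, 7.8) to (5.5, 7.3), a distance of √(2.6² + 0.5²) ≈ 2.6.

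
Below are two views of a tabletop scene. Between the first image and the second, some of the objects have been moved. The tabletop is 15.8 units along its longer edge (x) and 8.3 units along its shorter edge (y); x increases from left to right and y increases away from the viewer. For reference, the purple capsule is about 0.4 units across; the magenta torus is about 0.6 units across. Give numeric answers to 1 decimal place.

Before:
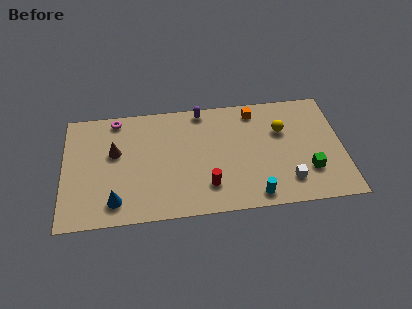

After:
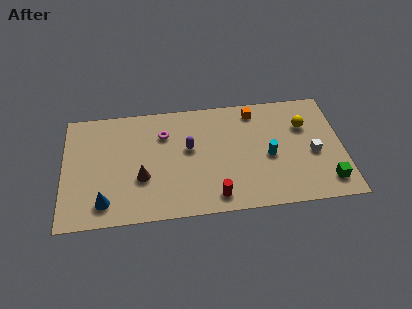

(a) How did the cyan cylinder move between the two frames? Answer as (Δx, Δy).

(0.9, 2.7)

The cyan cylinder was at about (10.7, 1.0) and moved to about (11.6, 3.7).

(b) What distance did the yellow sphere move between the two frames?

1.3

The yellow sphere was near (12.4, 5.5) before and (13.7, 5.7) after, so it travelled √(1.3² + 0.2²) ≈ 1.3 units.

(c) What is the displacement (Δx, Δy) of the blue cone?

(-0.6, 0.0)

The blue cone started near (2.9, 1.5) and ended near (2.3, 1.5).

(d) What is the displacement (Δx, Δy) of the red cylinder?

(0.4, -0.8)

From the two frames, the red cylinder sits at roughly (8.1, 2.0) before and (8.5, 1.2) after.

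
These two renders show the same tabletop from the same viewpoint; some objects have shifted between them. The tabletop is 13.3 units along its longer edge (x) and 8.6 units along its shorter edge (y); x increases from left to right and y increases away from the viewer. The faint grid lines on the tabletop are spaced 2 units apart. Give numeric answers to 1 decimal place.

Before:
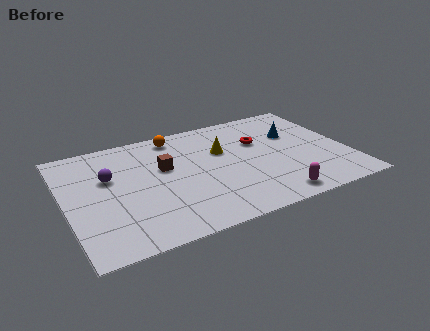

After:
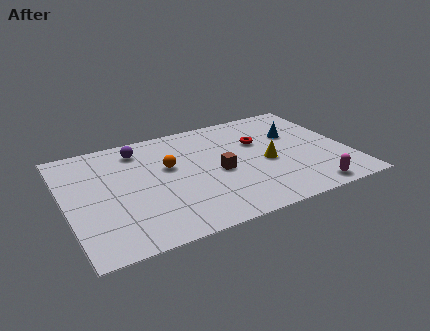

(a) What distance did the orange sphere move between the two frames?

2.4

The orange sphere moved from about (5.5, 7.5) to (4.9, 5.2), a distance of √(0.6² + 2.3²) ≈ 2.4.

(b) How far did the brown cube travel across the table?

2.7

From (4.7, 5.2) to (7.1, 3.9), the brown cube covered √(2.4² + 1.3²) ≈ 2.7 units.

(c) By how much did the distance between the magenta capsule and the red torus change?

+0.4

The distance was about 4.6 in the first image and 5.0 in the second, so they moved 0.4 units further apart.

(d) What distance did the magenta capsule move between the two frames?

1.7

The magenta capsule was near (9.3, 1.0) before and (11.0, 0.9) after, so it travelled √(1.7² + 0.1²) ≈ 1.7 units.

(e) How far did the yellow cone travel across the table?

2.5

From (7.5, 5.5) to (9.4, 3.8), the yellow cone covered √(1.9² + 1.7²) ≈ 2.5 units.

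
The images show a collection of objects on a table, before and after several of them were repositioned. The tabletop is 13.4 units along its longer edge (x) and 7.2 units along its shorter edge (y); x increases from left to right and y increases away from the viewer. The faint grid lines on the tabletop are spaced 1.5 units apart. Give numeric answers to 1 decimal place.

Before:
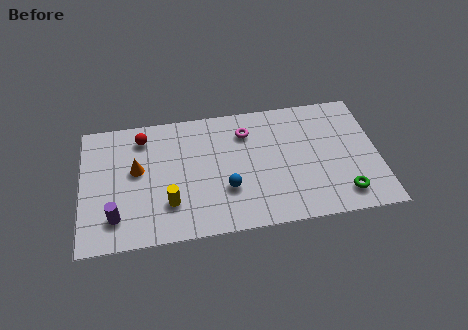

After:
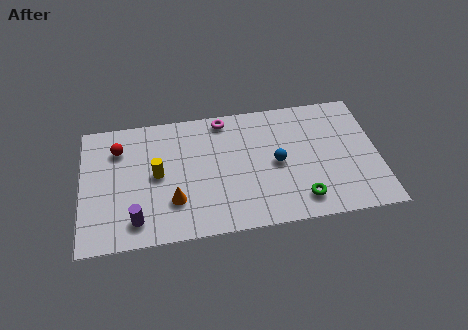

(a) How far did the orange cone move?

2.6

The orange cone moved from about (2.5, 4.1) to (4.1, 2.1), a distance of √(1.6² + 2.0²) ≈ 2.6.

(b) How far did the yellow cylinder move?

1.8

From (3.9, 2.0) to (3.4, 3.7), the yellow cylinder covered √(0.5² + 1.7²) ≈ 1.8 units.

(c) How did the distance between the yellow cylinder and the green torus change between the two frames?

-1.0

They were about 7.8 units apart before and 6.8 after — 1.0 units closer together.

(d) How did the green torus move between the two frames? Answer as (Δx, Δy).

(-1.9, 0.0)

From the two frames, the green torus sits at roughly (11.7, 1.3) before and (9.8, 1.3) after.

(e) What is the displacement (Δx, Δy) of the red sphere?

(-1.1, -0.5)

The red sphere was at about (2.8, 5.9) and moved to about (1.7, 5.4).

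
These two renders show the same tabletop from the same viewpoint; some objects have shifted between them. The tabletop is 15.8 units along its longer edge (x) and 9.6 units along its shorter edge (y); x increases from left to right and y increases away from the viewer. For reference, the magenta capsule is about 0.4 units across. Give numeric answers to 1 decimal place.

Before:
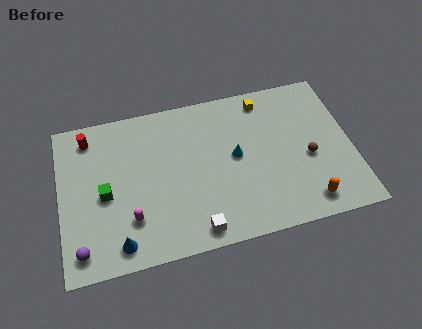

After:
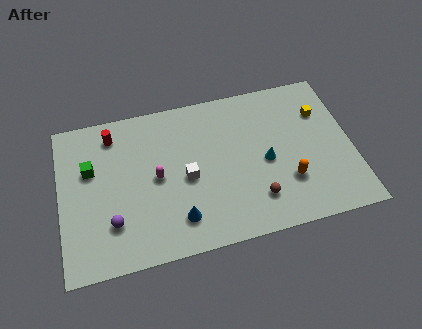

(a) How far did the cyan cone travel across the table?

1.7

From (9.5, 5.1) to (11.1, 4.4), the cyan cone covered √(1.6² + 0.7²) ≈ 1.7 units.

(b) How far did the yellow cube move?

3.4

From (11.3, 8.3) to (14.3, 6.8), the yellow cube covered √(3.0² + 1.5²) ≈ 3.4 units.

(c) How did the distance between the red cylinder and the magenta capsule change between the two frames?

-2.0

Before: roughly 5.9 units apart; after: 3.9. That's 2.0 units closer together.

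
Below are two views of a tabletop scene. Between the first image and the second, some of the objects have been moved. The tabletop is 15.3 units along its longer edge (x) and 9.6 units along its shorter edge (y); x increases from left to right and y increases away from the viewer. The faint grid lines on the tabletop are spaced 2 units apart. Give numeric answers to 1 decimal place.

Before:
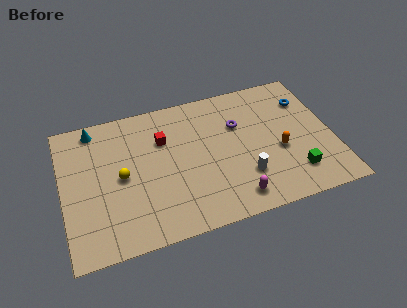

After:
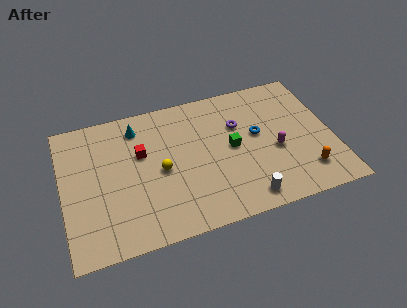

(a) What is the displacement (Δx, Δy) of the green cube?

(-3.3, 2.8)

The green cube was at about (12.9, 2.1) and moved to about (9.6, 4.9).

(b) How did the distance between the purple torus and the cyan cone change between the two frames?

-2.5

Before: roughly 8.4 units apart; after: 5.9. That's 2.5 units closer together.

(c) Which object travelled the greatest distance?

the green cube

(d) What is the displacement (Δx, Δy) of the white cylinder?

(-0.1, -1.5)

The white cylinder started near (10.1, 2.7) and ended near (10.0, 1.2).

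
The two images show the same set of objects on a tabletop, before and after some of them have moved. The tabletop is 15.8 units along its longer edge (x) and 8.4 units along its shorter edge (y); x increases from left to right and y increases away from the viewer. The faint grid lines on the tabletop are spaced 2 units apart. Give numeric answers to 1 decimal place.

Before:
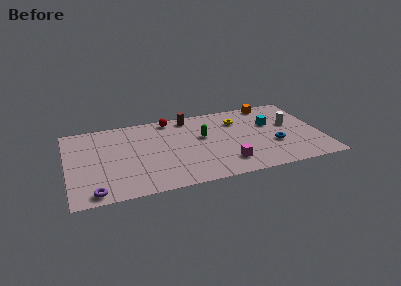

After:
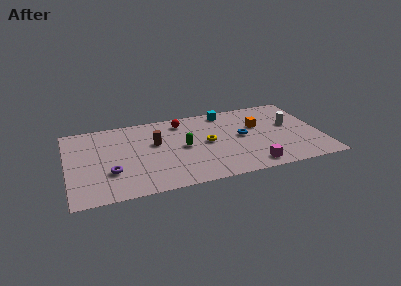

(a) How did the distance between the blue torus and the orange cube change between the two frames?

-3.2

Before: roughly 4.6 units apart; after: 1.4. That's 3.2 units closer together.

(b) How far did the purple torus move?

2.1

The purple torus moved from about (1.5, 0.9) to (2.6, 2.7), a distance of √(1.1² + 1.8²) ≈ 2.1.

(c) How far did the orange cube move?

2.5

The orange cube was near (13.0, 7.6) before and (12.0, 5.3) after, so it travelled √(1.0² + 2.3²) ≈ 2.5 units.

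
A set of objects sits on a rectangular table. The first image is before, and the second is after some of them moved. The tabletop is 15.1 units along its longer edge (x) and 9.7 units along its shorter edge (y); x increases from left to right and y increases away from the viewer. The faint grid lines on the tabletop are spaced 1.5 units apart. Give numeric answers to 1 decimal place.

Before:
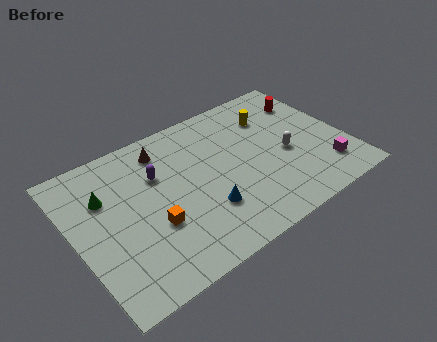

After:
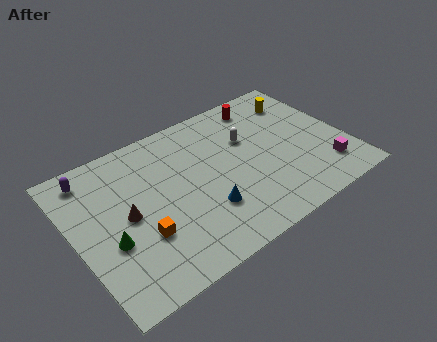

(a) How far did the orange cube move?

0.8

The orange cube moved from about (4.0, 3.5) to (3.3, 3.2), a distance of √(0.7² + 0.3²) ≈ 0.8.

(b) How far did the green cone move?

2.9

From (1.9, 6.6) to (1.7, 3.7), the green cone covered √(0.2² + 2.9²) ≈ 2.9 units.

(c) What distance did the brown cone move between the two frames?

4.1

The brown cone moved from about (5.4, 8.0) to (2.8, 4.8), a distance of √(2.6² + 3.2²) ≈ 4.1.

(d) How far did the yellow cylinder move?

1.7

The yellow cylinder was near (11.5, 7.2) before and (13.2, 7.6) after, so it travelled √(1.7² + 0.4²) ≈ 1.7 units.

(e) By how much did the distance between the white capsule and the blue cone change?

-0.5

The distance was about 5.1 in the first image and 4.6 in the second, so they moved 0.5 units closer together.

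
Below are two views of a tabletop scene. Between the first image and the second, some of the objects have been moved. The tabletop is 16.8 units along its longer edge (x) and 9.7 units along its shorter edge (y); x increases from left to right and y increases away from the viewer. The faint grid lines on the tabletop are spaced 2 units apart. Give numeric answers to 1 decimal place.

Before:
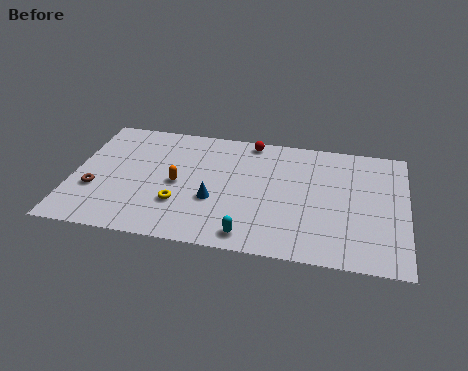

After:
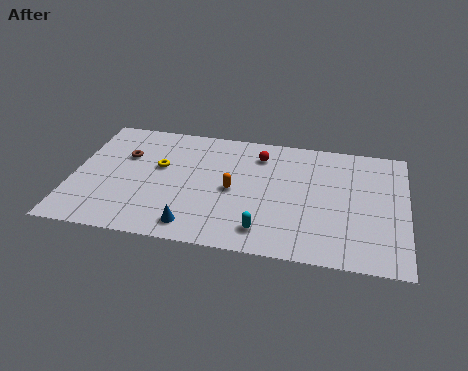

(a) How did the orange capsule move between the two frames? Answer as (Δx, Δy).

(2.8, 0.0)

The orange capsule was at about (5.3, 4.6) and moved to about (8.1, 4.6).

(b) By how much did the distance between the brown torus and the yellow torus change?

-2.4

The distance was about 4.3 in the first image and 1.9 in the second, so they moved 2.4 units closer together.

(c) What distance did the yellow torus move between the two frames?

3.0

The yellow torus was near (5.5, 3.0) before and (4.3, 5.8) after, so it travelled √(1.2² + 2.8²) ≈ 3.0 units.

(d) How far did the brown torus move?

3.3

From (1.2, 3.4) to (2.5, 6.4), the brown torus covered √(1.3² + 3.0²) ≈ 3.3 units.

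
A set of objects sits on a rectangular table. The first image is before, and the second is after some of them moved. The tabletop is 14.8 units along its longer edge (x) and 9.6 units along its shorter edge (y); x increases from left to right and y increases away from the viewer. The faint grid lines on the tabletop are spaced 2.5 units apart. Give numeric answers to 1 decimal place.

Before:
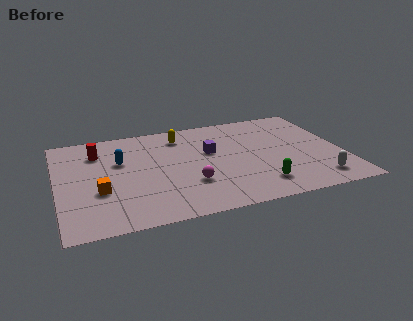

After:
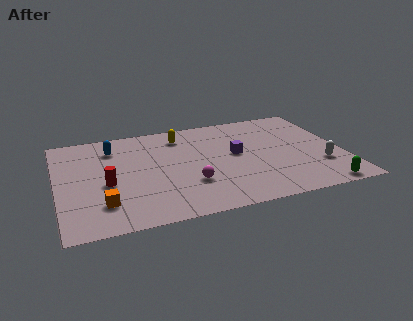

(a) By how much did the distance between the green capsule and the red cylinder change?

+1.6

Before: roughly 9.7 units apart; after: 11.3. That's 1.6 units further apart.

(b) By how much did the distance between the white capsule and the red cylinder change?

-1.3

The distance was about 12.4 in the first image and 11.1 in the second, so they moved 1.3 units closer together.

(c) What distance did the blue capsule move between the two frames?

1.4

From (3.3, 6.1) to (3.0, 7.5), the blue capsule covered √(0.3² + 1.4²) ≈ 1.4 units.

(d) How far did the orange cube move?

1.2

From (2.1, 3.5) to (2.2, 2.3), the orange cube covered √(0.1² + 1.2²) ≈ 1.2 units.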